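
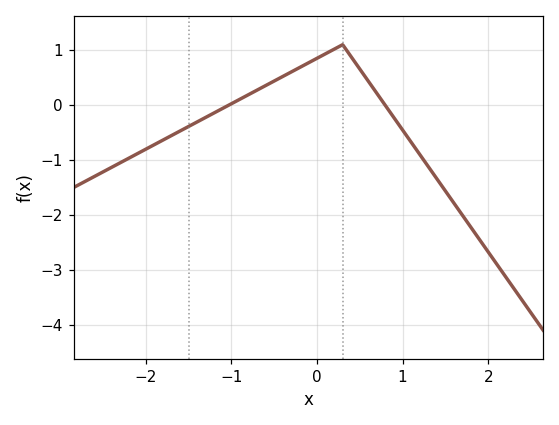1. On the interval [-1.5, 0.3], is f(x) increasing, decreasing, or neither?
increasing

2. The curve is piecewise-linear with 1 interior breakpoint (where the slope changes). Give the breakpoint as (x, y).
(0.3, 1.1)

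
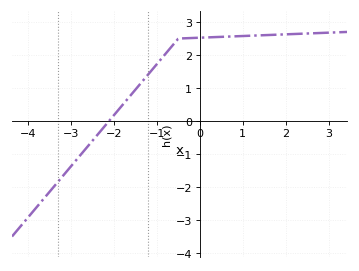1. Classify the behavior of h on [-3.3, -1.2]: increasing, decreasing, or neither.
increasing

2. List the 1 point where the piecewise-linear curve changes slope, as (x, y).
(-0.5, 2.5)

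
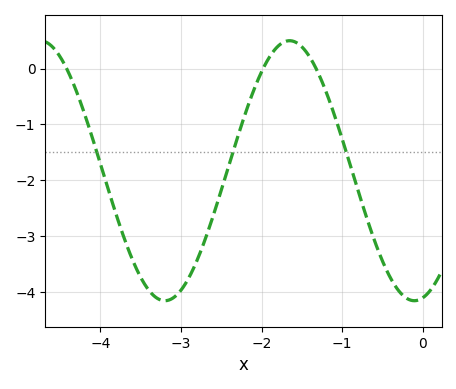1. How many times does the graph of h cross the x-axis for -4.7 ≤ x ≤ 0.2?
3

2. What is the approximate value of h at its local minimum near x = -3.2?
-4.16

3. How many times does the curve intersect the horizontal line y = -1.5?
3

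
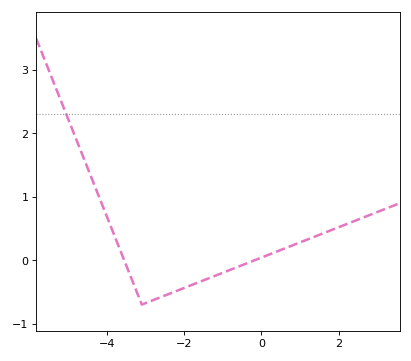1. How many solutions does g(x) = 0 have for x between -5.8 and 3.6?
2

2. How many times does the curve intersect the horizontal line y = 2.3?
1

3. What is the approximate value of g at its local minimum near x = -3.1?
-0.7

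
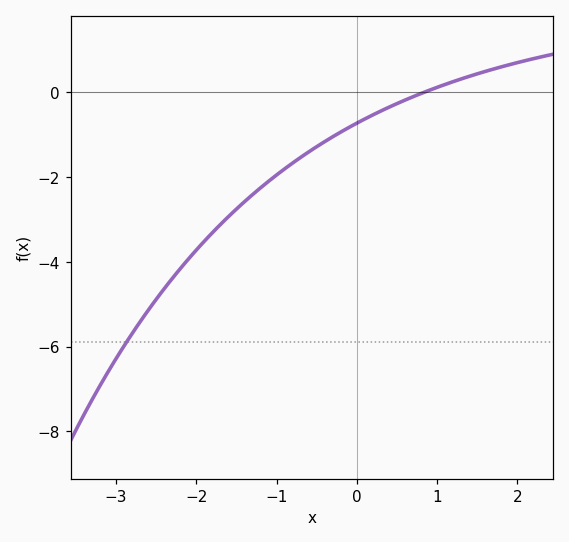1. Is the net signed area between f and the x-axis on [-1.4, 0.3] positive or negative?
negative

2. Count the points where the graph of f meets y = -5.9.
1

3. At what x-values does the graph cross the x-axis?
0.8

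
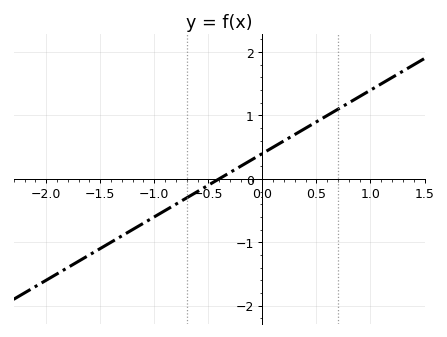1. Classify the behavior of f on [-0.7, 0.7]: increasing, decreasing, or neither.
increasing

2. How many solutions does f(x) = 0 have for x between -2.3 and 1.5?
1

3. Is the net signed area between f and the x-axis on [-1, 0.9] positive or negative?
positive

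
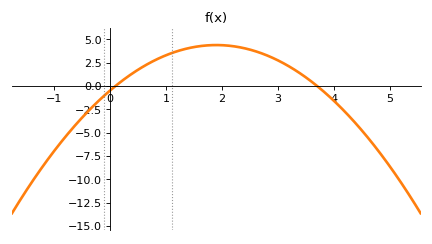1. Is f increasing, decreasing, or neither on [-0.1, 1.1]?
increasing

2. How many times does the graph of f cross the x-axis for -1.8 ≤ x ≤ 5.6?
2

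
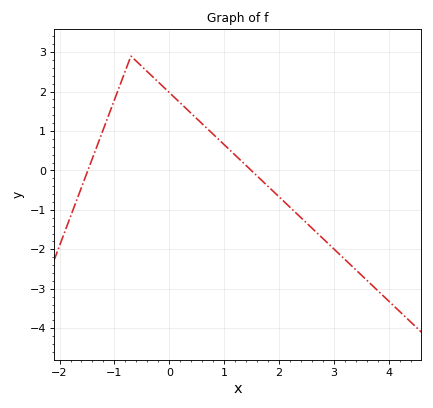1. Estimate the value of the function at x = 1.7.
-0.3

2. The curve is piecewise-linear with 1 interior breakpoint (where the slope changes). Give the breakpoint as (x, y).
(-0.7, 2.9)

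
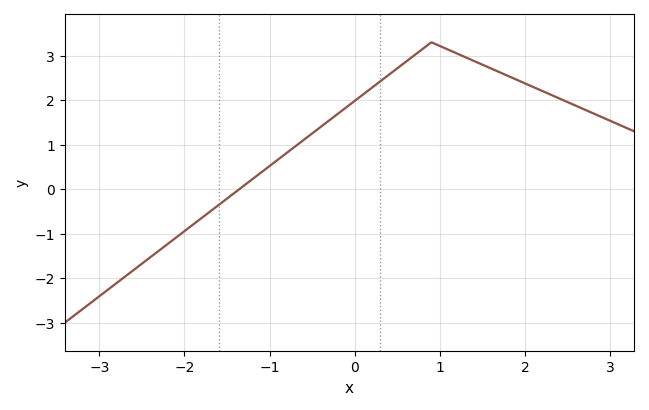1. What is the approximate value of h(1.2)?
3.05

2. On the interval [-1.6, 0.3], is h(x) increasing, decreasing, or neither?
increasing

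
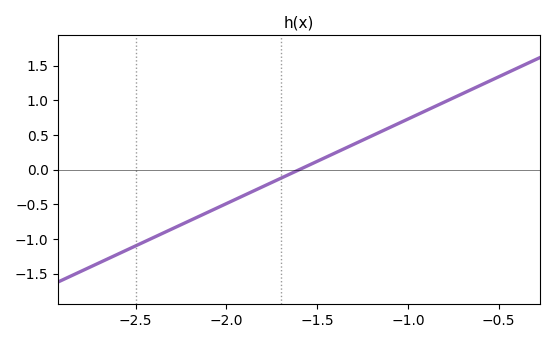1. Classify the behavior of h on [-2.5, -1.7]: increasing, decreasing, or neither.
increasing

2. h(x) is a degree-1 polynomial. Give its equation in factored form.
y = 1.22(x + 1.6)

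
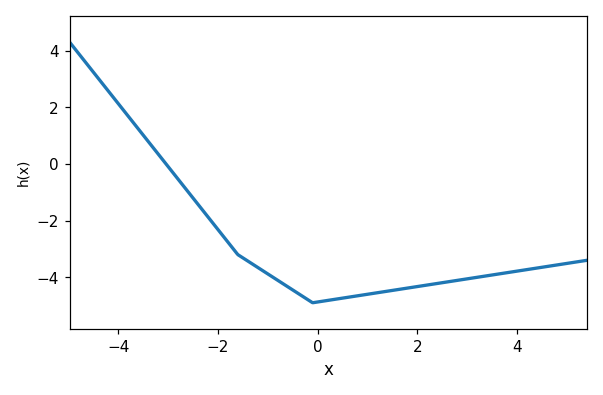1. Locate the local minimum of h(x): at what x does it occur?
0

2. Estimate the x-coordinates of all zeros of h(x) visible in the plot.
-3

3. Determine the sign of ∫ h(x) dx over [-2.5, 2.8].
negative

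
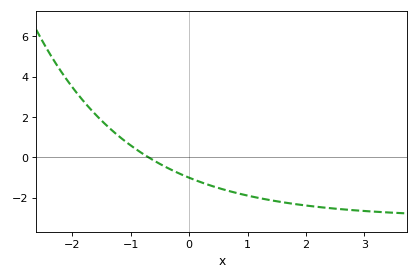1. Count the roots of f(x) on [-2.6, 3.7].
1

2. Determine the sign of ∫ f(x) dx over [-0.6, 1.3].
negative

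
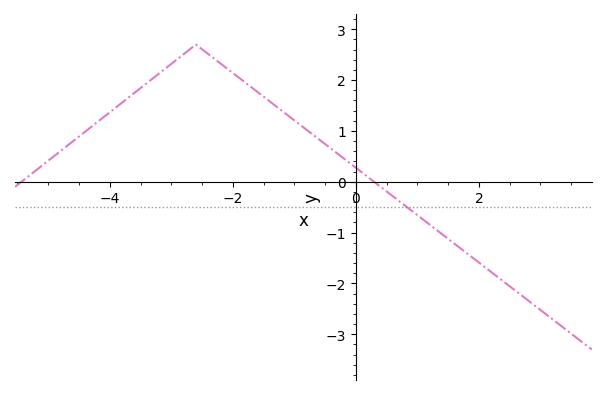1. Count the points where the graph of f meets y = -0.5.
1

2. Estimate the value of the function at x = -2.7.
2.6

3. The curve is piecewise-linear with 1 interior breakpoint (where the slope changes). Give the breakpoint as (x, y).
(-2.6, 2.7)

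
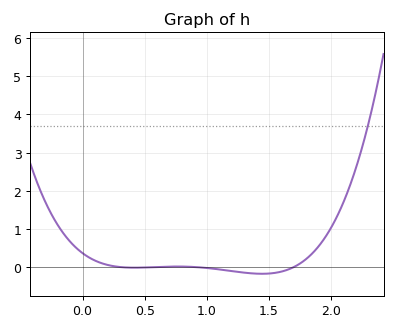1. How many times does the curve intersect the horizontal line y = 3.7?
1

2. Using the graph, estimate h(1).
0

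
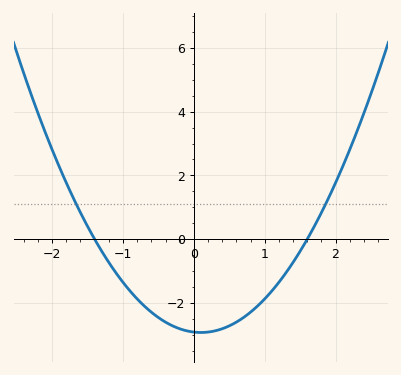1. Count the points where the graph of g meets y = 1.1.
2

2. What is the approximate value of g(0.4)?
-2.81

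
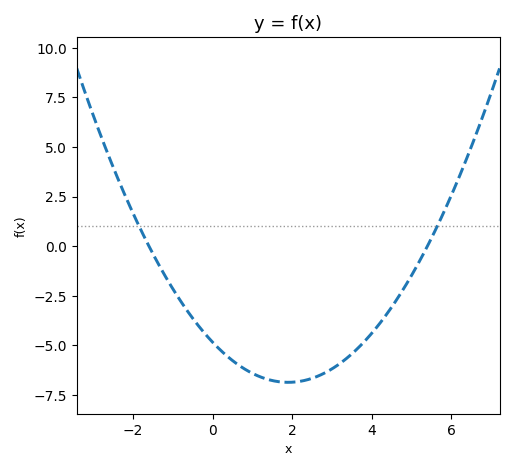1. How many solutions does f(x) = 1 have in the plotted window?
2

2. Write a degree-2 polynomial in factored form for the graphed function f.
y = 0.56(x + 1.6)(x - 5.4)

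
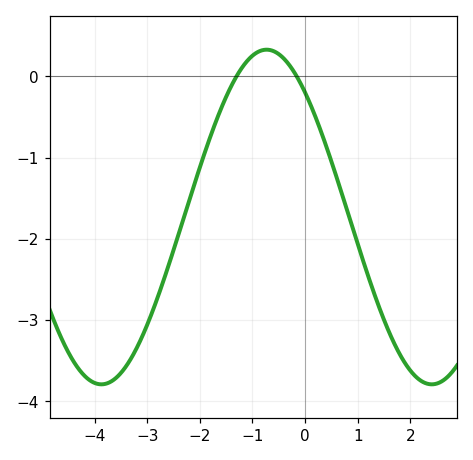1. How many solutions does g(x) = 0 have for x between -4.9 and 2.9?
2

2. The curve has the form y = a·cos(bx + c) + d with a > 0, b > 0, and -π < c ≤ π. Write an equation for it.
y = 2.06cos(1x + 0.732) - 1.73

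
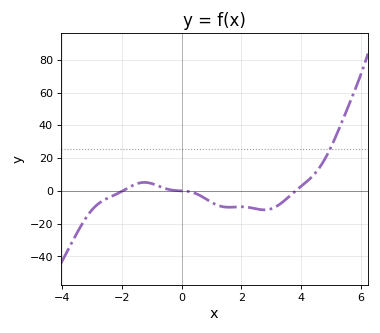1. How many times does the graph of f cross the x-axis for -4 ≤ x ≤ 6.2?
3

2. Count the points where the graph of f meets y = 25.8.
1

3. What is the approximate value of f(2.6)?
-11.3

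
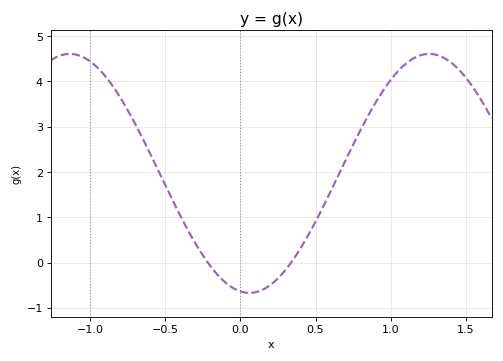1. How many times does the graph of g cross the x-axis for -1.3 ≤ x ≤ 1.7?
2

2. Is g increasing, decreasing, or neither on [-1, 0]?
decreasing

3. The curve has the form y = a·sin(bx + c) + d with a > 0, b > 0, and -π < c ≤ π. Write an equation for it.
y = 2.64sin(2.6x - 1.7) + 1.97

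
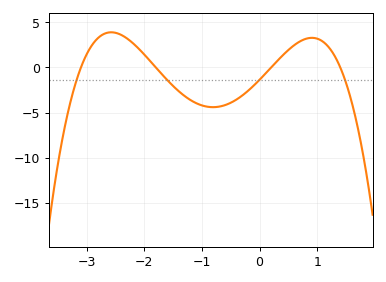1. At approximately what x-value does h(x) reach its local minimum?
-0.8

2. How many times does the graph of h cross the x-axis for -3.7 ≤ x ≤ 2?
4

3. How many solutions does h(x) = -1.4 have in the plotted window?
4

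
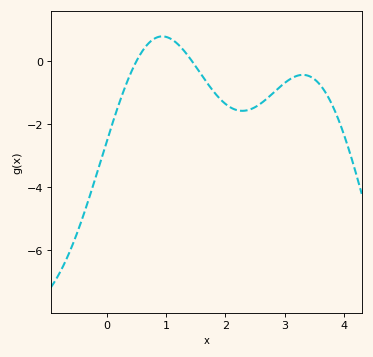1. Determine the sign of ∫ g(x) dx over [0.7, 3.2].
negative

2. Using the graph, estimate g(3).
-0.6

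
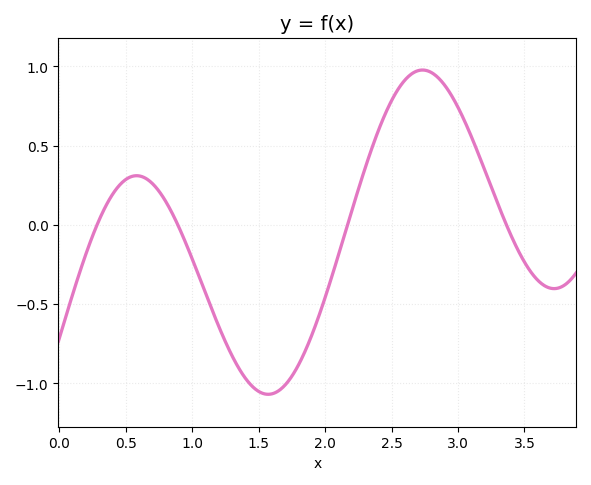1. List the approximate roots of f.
0.3, 0.9, 2.2, 3.4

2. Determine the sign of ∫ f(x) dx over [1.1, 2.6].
negative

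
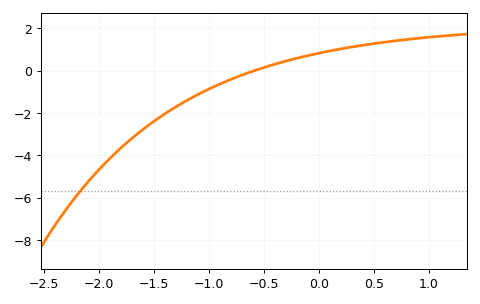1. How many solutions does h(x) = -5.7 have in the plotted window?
1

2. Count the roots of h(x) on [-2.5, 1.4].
1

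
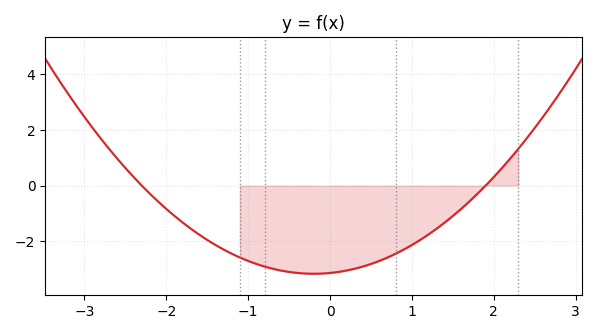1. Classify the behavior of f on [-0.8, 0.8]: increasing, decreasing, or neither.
neither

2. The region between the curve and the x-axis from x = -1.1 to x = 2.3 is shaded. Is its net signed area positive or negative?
negative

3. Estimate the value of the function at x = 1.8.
-0.2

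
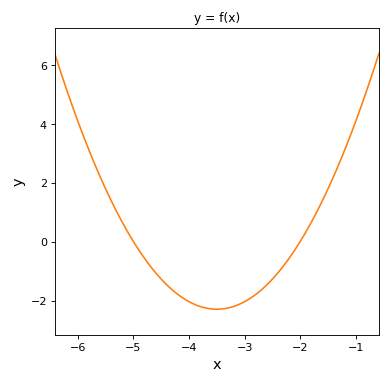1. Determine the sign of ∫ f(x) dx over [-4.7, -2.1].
negative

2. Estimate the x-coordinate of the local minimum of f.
-3.5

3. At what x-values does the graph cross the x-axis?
-5, -2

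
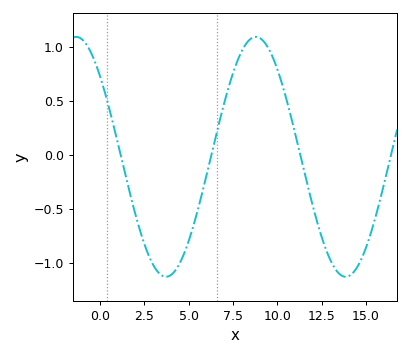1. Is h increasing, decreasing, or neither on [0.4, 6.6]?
neither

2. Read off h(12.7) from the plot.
-0.855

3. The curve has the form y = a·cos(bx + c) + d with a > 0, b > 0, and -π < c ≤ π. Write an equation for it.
y = 1.11cos(0.62x + 0.832) - 0.02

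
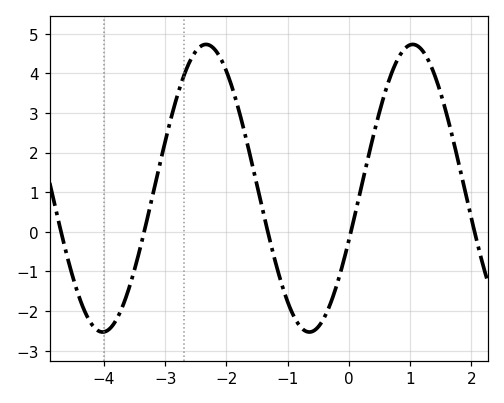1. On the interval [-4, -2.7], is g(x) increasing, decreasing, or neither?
increasing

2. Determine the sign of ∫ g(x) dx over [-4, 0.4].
positive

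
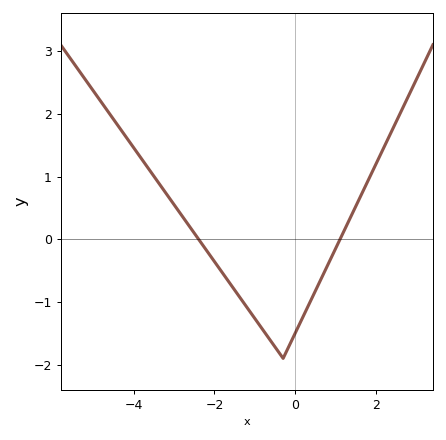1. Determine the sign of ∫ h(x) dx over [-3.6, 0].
negative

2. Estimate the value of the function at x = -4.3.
1.73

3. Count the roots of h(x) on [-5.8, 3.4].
2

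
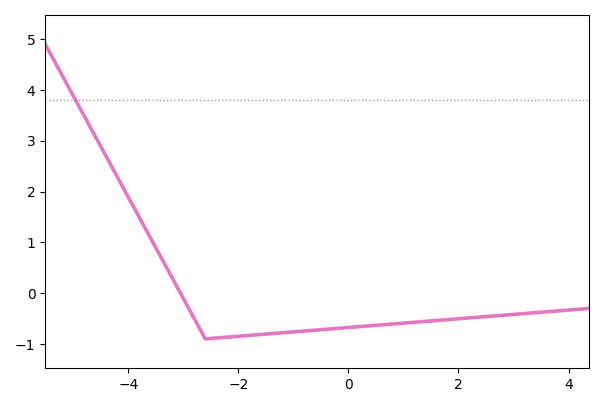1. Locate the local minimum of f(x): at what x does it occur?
-2.6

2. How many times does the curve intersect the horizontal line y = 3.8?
1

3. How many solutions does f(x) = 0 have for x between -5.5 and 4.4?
1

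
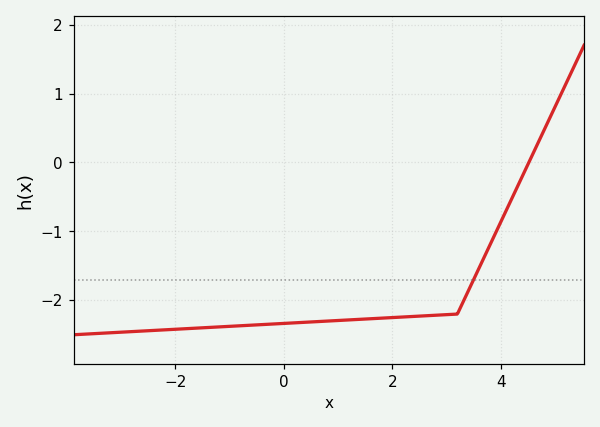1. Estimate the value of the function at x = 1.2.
-2.28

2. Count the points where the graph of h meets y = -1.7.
1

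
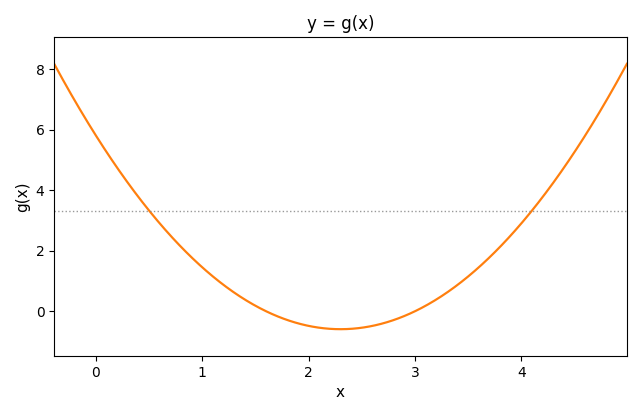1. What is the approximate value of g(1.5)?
0.182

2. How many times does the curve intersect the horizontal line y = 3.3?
2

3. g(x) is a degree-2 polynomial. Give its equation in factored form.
y = 1.21(x - 1.6)(x - 3)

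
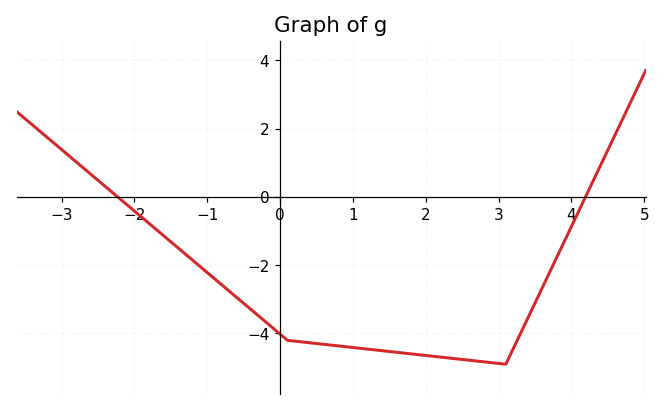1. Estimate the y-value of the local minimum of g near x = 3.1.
-4.8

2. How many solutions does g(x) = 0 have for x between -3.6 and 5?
2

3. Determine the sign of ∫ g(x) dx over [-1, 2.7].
negative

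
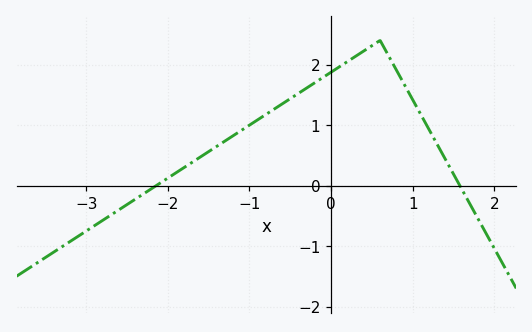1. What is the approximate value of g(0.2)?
2.05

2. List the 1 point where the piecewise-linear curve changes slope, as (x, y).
(0.6, 2.4)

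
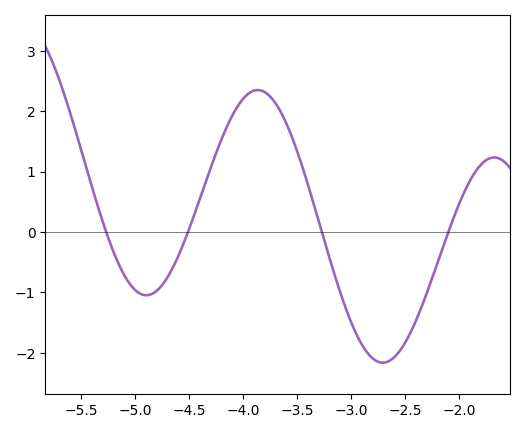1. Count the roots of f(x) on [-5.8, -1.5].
4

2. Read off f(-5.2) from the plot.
-0.32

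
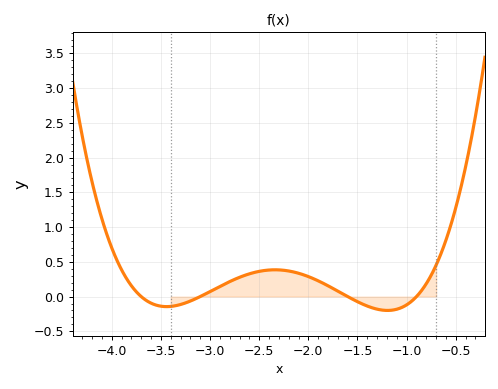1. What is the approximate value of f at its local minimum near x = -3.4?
-0.15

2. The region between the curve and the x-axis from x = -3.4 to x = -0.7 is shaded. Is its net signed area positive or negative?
positive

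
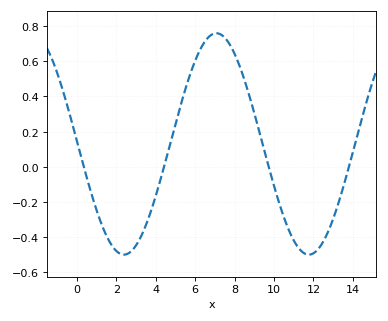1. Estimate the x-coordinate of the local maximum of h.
7.08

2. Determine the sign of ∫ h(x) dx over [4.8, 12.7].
positive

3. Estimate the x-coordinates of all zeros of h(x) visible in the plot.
0.355, 4.42, 9.73, 13.8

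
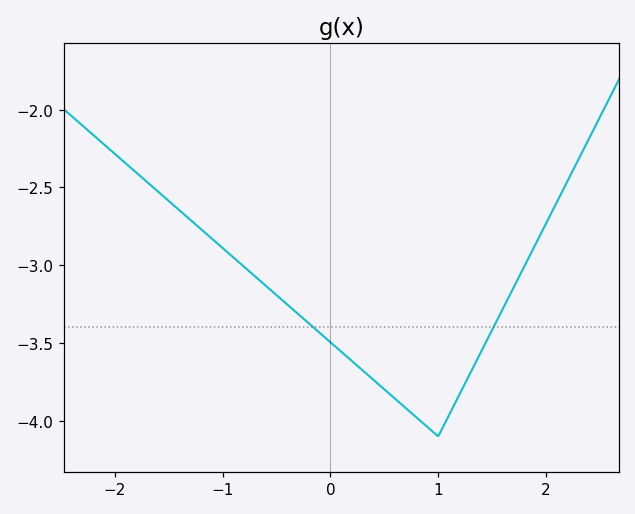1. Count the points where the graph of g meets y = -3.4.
2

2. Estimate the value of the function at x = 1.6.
-3.28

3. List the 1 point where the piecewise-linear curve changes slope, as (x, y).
(1, -4.1)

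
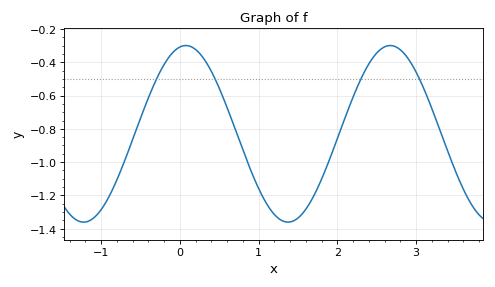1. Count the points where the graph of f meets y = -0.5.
4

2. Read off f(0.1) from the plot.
-0.3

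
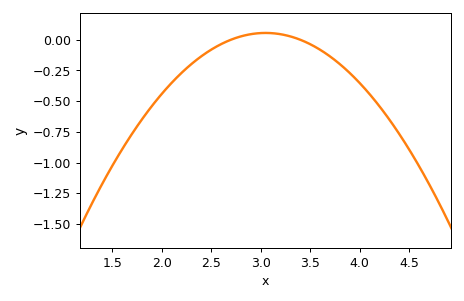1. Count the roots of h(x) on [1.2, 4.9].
2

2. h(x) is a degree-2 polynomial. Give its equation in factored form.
y = -0.45(x - 2.7)(x - 3.4)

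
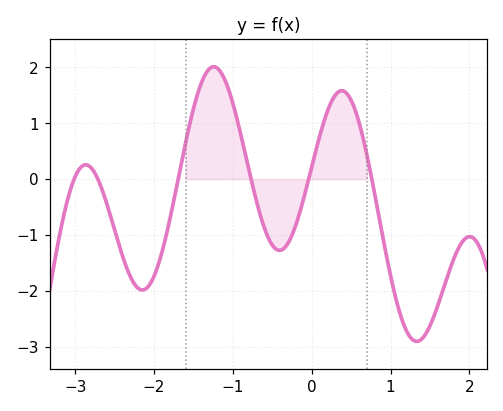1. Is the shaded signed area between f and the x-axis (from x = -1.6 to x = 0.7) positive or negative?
positive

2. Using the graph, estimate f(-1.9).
-1.31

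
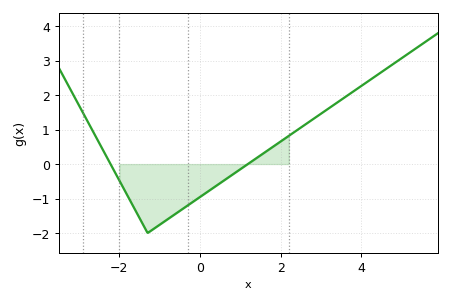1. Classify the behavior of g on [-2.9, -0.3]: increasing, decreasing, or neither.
neither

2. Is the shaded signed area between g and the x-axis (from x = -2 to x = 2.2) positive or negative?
negative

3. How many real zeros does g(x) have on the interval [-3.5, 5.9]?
2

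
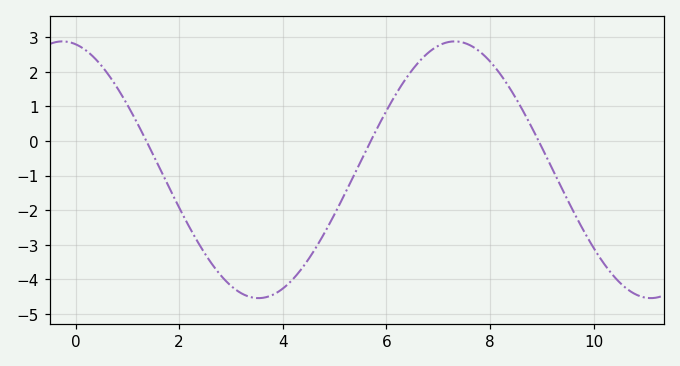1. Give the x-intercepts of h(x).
1.4, 5.6, 9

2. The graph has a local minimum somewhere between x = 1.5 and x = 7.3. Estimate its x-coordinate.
3.6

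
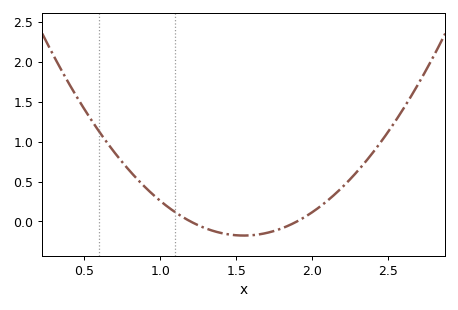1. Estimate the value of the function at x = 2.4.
0.864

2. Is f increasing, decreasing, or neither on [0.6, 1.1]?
decreasing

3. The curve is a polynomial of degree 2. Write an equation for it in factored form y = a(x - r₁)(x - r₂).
y = 1.44(x - 1.2)(x - 1.9)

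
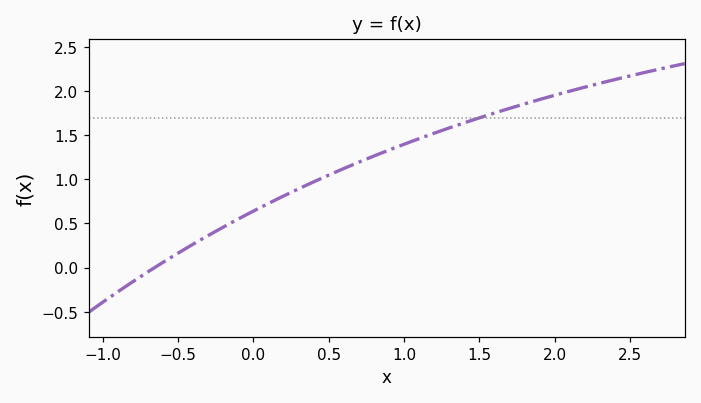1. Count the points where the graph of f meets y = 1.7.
1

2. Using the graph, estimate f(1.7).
1.8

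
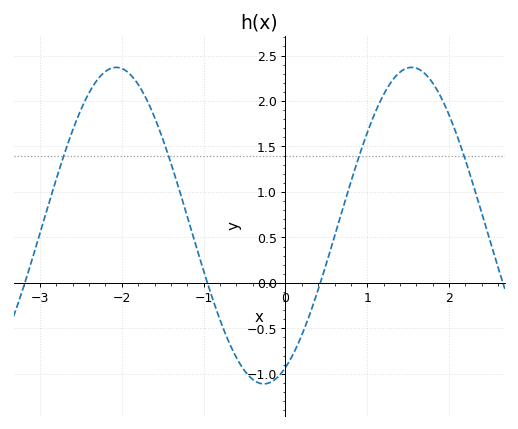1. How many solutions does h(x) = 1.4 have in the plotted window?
4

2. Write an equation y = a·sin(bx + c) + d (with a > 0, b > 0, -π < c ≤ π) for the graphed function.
y = 1.74sin(1.7x - 1.1) + 0.63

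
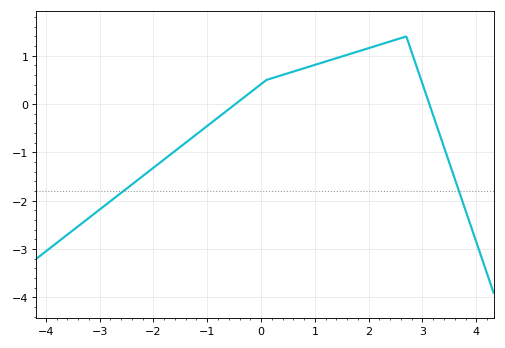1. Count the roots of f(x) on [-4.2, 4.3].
2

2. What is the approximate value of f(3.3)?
-0.563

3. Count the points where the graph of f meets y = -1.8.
2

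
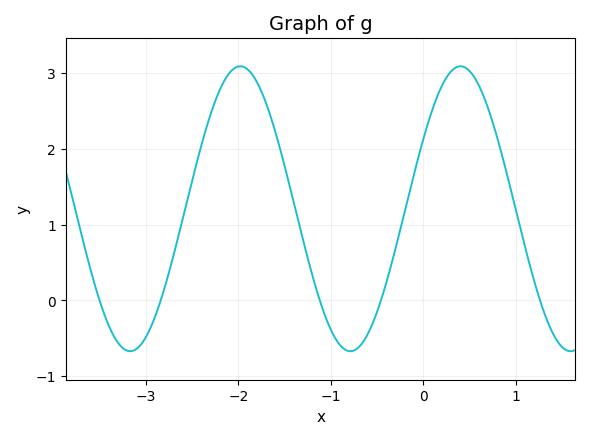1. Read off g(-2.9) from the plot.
-0.2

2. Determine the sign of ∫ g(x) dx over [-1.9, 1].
positive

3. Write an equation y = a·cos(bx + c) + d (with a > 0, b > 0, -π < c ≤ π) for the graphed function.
y = 1.88cos(2.6x - 1.1) + 1.21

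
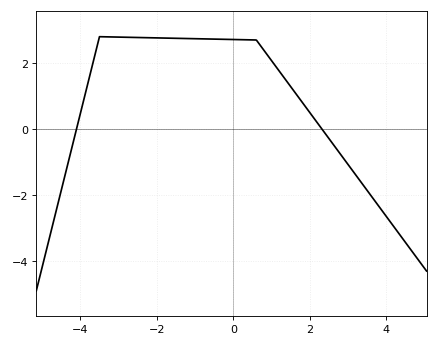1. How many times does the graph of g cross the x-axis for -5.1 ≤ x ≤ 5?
2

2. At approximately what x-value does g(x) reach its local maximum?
-3.5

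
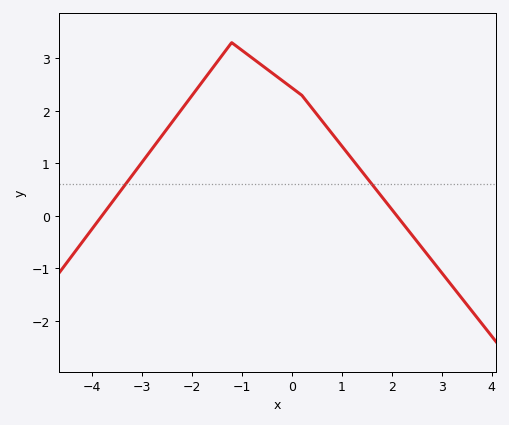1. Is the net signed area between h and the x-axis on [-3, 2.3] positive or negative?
positive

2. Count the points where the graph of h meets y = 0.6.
2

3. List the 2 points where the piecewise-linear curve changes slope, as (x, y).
(-1.2, 3.3); (0.2, 2.3)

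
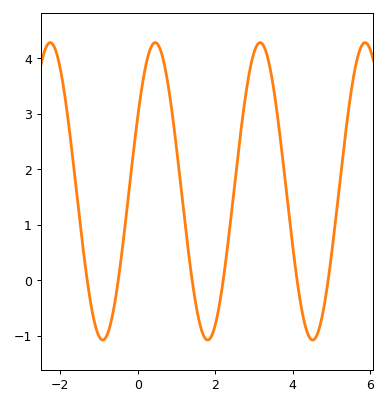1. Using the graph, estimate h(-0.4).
0.5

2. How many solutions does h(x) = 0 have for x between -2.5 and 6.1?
6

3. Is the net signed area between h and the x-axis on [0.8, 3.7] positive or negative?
positive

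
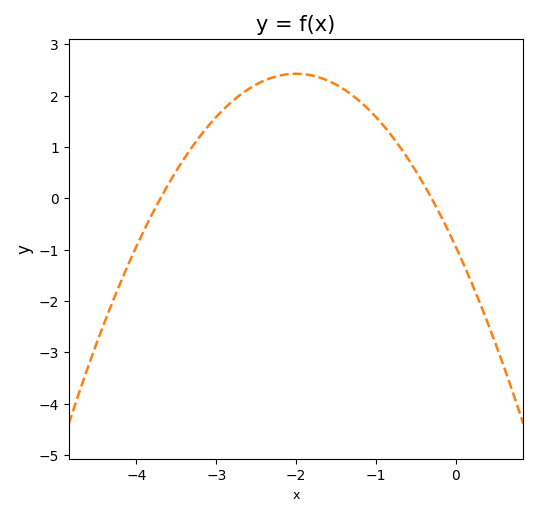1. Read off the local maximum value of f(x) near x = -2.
2.4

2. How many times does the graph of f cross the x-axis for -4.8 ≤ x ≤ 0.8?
2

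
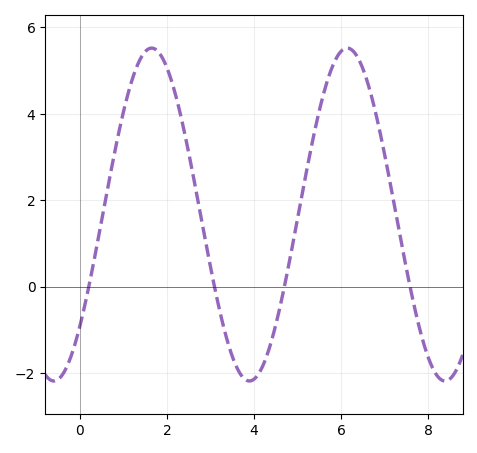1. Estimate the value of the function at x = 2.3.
4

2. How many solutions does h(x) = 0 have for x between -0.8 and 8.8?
4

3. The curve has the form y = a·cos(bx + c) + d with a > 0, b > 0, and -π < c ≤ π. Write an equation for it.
y = 3.85cos(1.4x - 2.3) + 1.67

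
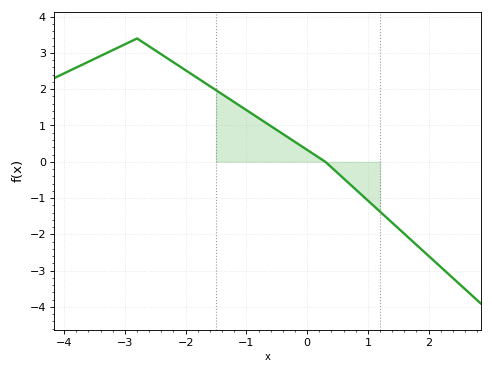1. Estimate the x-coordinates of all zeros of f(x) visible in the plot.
0.3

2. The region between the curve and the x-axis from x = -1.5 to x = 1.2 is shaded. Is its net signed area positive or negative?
positive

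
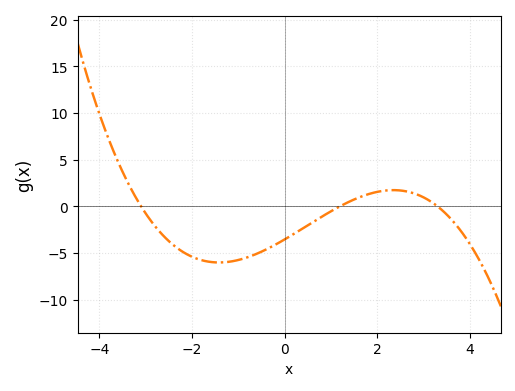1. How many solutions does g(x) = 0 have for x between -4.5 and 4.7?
3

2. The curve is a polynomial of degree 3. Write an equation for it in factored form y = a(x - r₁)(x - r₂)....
y = -0.29(x + 3.1)(x - 1.2)(x - 3.3)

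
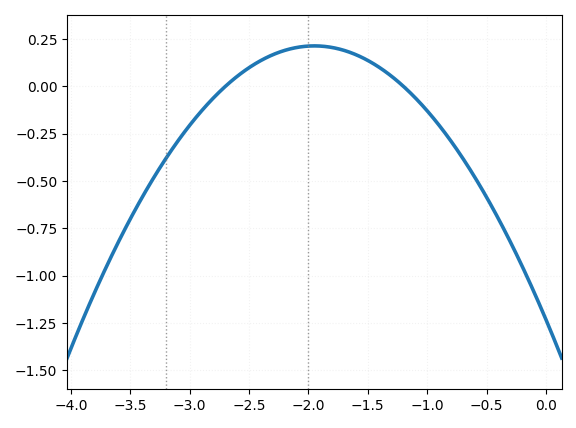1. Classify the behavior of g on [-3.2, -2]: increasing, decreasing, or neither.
increasing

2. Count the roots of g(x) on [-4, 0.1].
2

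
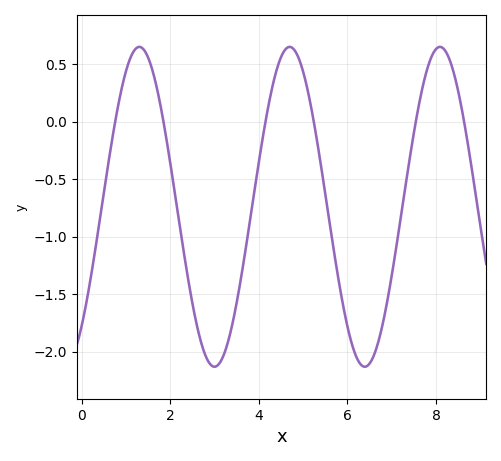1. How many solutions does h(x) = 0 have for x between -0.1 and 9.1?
6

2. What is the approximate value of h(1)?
0.45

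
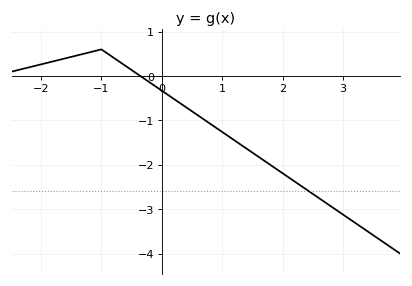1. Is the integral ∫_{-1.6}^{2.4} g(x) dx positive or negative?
negative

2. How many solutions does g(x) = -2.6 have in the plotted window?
1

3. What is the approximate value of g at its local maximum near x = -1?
0.6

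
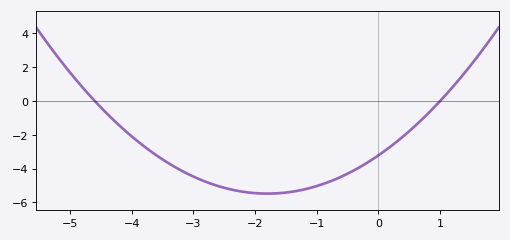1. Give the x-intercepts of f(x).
-4.6, 1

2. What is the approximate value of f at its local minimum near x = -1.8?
-5.49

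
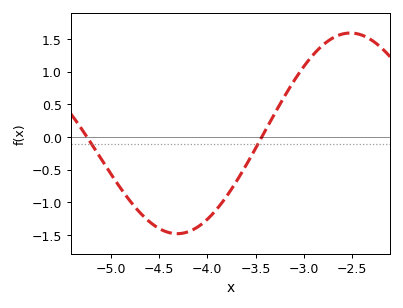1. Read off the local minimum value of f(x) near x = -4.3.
-1.5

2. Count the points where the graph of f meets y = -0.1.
2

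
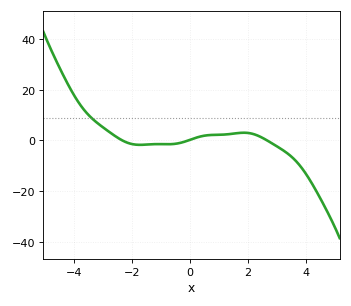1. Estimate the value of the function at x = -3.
5.02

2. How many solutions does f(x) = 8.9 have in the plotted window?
1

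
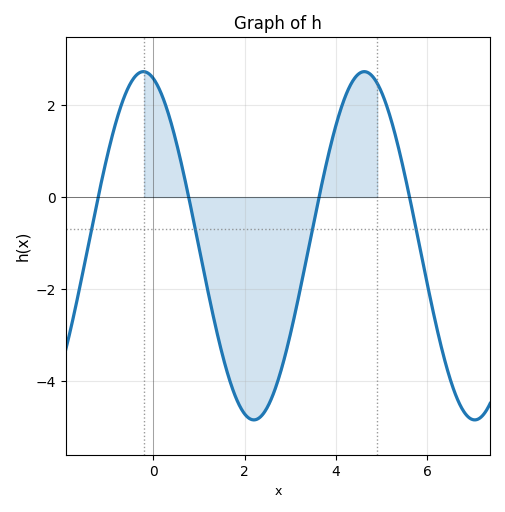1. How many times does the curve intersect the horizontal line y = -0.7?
4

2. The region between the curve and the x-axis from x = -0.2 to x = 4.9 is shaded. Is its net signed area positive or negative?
negative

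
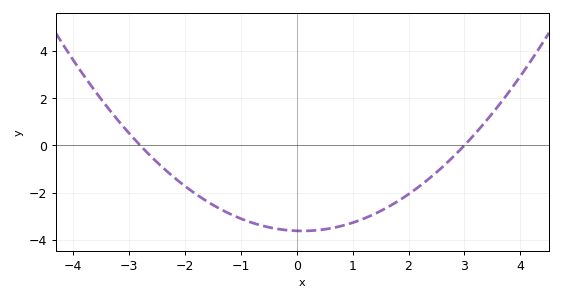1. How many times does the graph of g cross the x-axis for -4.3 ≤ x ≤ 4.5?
2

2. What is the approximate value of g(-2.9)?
0.2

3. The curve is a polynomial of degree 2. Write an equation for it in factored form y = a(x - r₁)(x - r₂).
y = 0.43(x + 2.8)(x - 3)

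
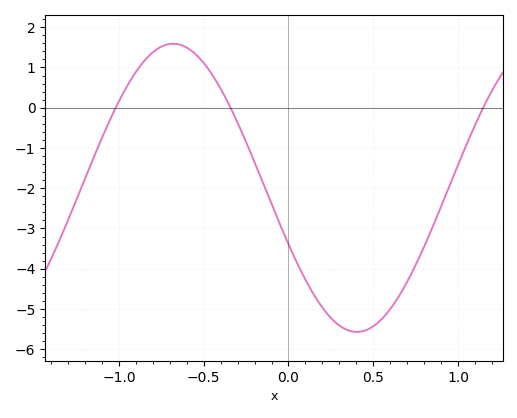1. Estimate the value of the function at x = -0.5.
1.1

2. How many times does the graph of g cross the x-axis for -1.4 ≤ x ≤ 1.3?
3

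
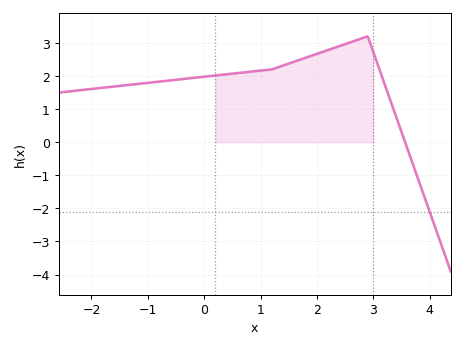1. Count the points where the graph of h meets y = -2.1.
1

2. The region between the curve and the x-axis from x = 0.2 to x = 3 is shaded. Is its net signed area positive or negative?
positive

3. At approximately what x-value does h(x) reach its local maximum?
2.9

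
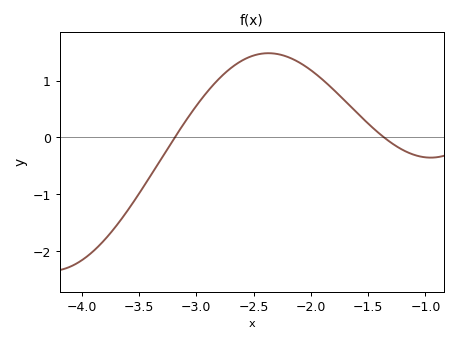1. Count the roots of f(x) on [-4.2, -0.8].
2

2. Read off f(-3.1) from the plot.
0.3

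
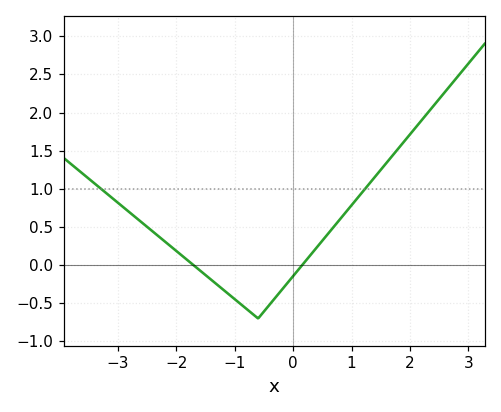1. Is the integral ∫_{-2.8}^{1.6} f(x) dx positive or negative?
positive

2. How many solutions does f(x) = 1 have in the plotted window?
2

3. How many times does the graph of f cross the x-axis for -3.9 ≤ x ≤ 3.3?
2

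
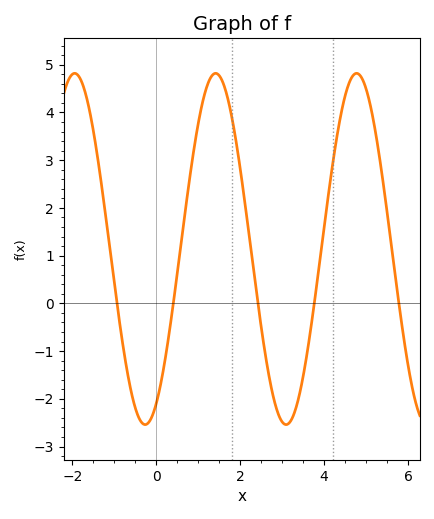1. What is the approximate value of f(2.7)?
-1.6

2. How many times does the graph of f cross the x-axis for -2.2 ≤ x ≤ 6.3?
5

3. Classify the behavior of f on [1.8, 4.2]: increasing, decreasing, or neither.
neither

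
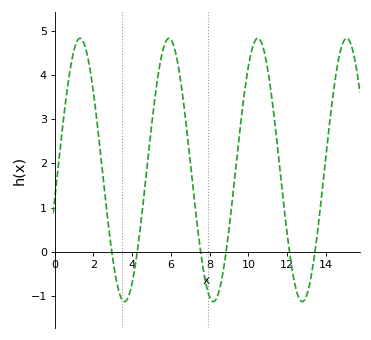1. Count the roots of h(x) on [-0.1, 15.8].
6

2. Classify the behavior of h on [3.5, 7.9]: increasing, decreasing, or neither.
neither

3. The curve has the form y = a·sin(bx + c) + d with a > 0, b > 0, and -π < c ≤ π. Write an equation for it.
y = 2.98sin(1.37x - 0.232) + 1.85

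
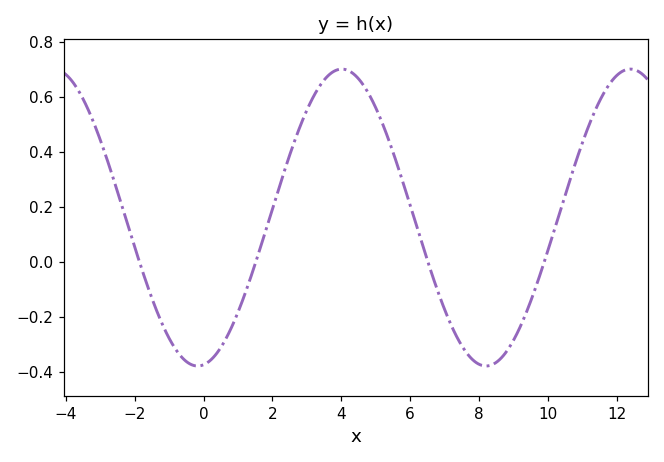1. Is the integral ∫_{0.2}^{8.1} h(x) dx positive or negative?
positive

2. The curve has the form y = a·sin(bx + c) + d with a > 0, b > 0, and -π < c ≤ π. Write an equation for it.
y = 0.54sin(0.75x - 1.44) + 0.16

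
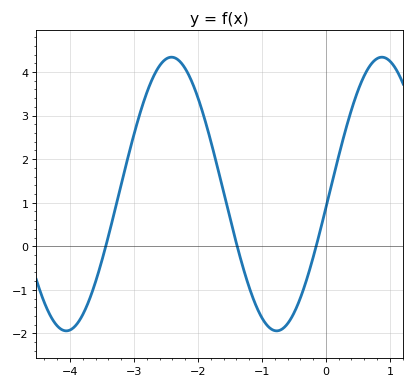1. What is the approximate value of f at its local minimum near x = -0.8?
-1.9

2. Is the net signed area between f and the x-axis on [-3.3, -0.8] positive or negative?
positive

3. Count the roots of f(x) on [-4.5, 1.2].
3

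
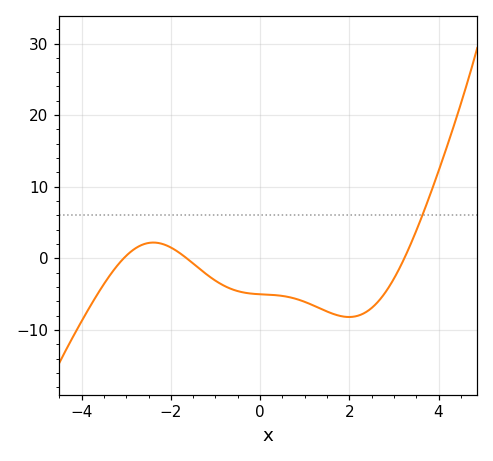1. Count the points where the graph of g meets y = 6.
1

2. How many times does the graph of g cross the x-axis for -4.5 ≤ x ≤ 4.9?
3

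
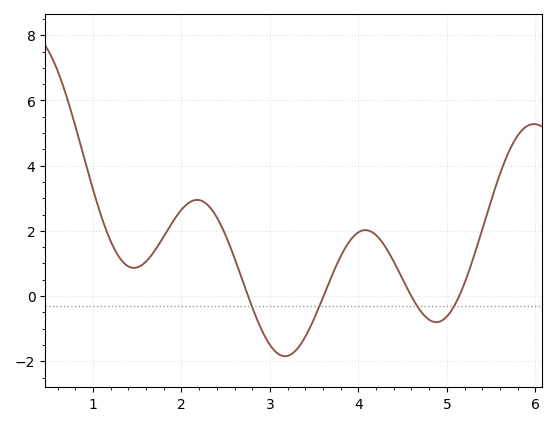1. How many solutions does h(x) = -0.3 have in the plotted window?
4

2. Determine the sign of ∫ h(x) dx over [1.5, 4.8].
positive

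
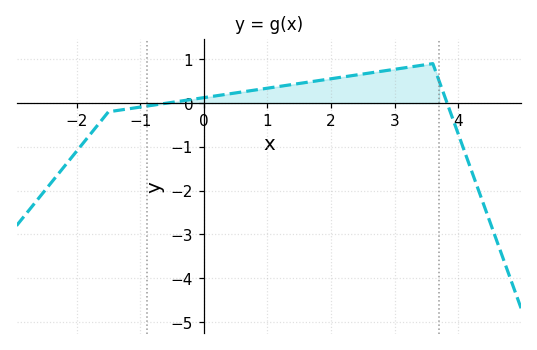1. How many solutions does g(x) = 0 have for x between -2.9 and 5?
2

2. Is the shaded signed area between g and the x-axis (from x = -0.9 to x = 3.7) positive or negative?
positive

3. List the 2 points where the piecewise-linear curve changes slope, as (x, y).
(-1.5, -0.2); (3.6, 0.9)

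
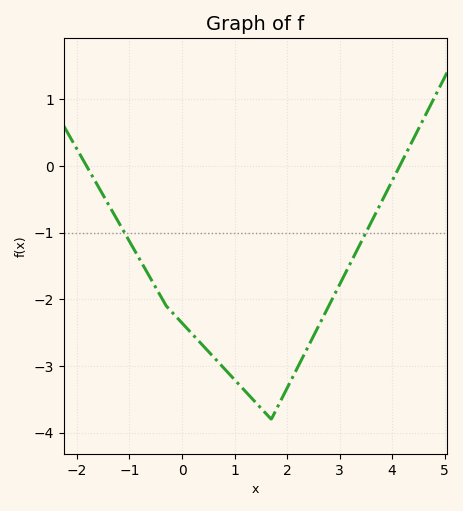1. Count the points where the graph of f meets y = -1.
2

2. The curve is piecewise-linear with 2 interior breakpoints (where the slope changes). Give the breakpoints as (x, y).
(-0.3, -2.1); (1.7, -3.8)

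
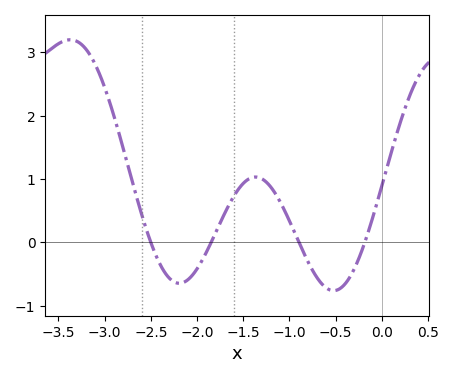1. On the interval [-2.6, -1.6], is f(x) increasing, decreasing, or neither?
neither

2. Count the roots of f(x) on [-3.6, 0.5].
4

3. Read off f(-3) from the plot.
2.4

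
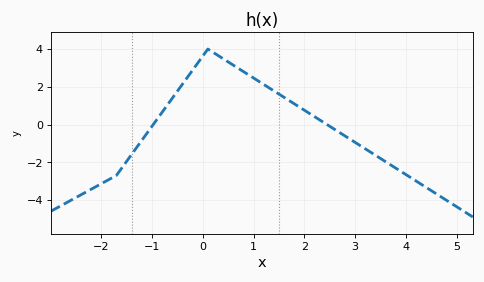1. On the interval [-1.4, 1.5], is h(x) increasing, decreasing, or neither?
neither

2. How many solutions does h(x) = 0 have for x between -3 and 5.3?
2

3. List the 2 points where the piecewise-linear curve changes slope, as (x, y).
(-1.7, -2.7); (0.1, 4)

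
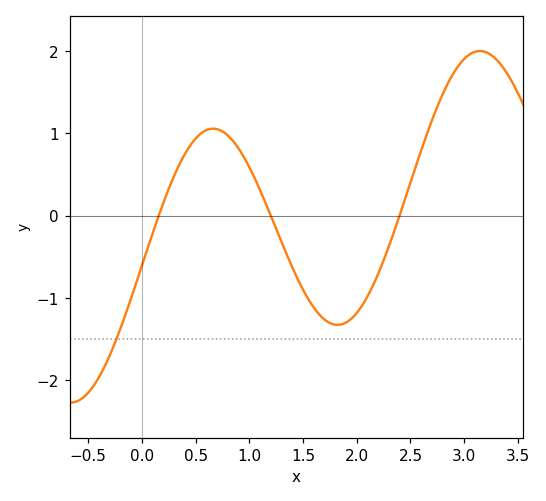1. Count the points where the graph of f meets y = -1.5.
1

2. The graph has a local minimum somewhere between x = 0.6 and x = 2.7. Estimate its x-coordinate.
1.82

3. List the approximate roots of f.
0.157, 1.2, 2.4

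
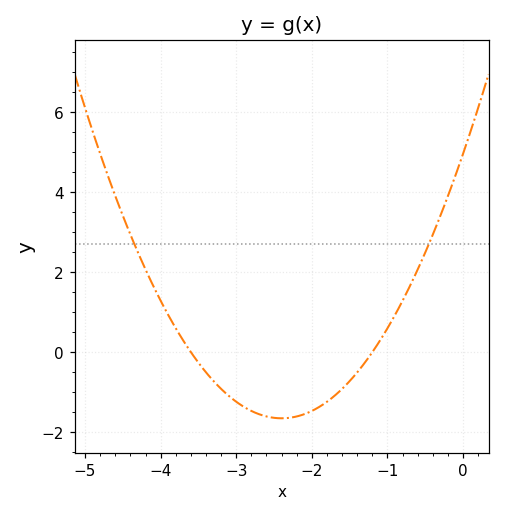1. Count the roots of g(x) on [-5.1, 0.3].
2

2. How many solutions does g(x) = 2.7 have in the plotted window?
2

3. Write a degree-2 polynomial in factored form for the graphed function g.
y = 1.15(x + 3.6)(x + 1.2)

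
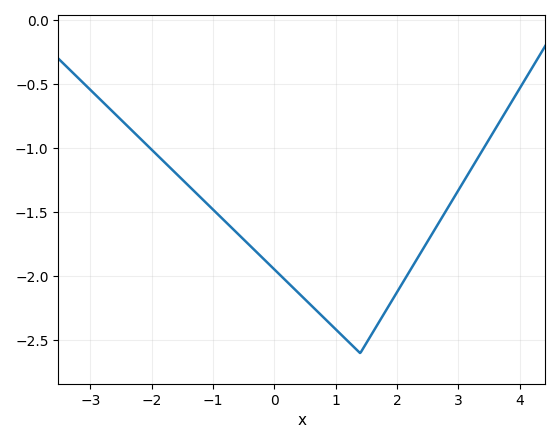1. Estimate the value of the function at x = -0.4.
-1.75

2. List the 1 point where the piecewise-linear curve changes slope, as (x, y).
(1.4, -2.6)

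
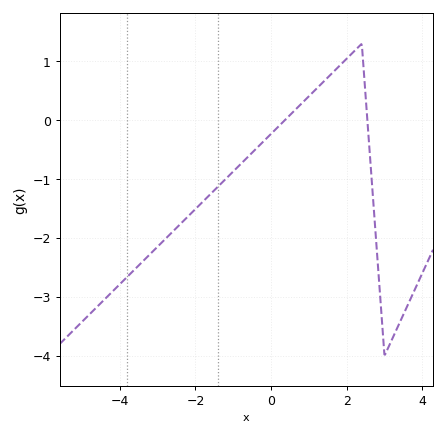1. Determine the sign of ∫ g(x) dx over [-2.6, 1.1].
negative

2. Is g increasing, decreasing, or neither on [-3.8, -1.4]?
increasing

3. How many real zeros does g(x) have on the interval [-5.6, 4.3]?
2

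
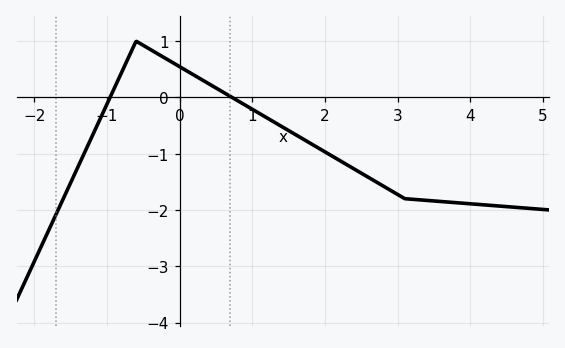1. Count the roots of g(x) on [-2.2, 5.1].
2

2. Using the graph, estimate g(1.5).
-0.6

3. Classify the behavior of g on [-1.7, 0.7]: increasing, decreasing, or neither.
neither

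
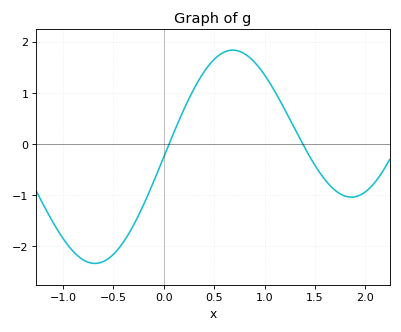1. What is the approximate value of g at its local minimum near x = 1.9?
-1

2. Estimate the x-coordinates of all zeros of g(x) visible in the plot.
0.05, 1.4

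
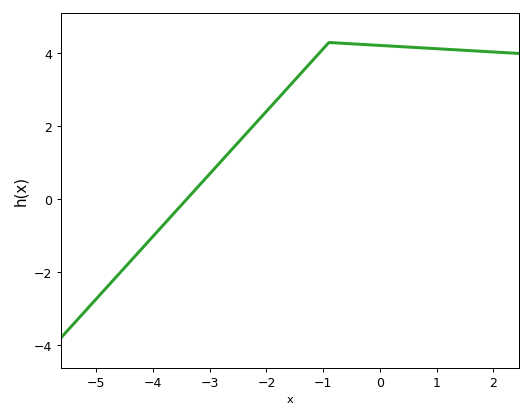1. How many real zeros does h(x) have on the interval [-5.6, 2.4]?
1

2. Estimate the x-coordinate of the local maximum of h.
-0.8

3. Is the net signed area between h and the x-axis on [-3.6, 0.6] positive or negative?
positive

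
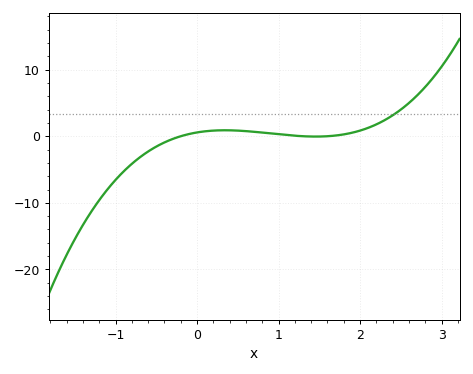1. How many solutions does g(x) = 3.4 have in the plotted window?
1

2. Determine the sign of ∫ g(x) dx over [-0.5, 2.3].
positive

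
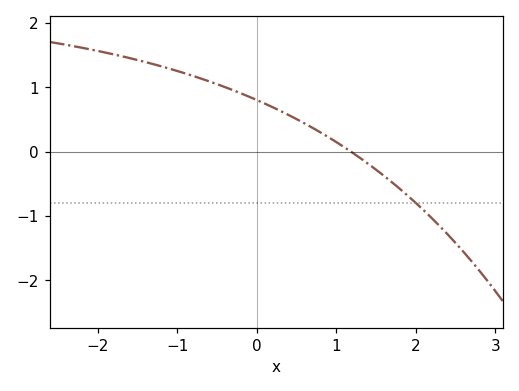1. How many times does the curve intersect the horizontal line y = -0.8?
1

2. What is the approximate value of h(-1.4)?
1.39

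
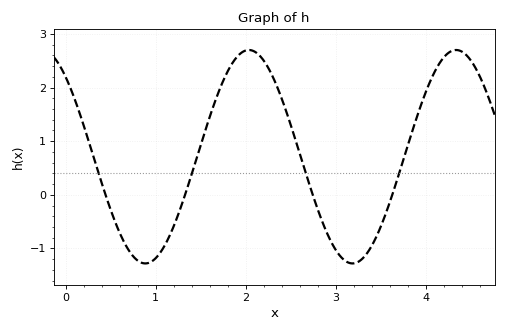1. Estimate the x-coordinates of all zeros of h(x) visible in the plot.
0.4, 1.3, 2.7, 3.6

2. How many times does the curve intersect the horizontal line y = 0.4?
4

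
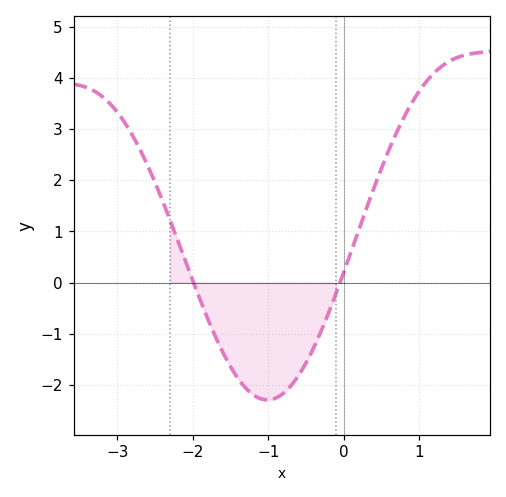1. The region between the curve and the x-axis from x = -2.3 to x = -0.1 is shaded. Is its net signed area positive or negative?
negative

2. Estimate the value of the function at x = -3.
3.3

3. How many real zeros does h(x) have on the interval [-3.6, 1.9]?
2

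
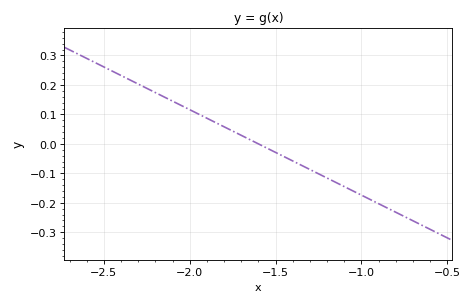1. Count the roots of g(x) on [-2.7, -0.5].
1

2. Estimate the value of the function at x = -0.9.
-0.203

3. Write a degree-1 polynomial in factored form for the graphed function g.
y = -0.29(x + 1.6)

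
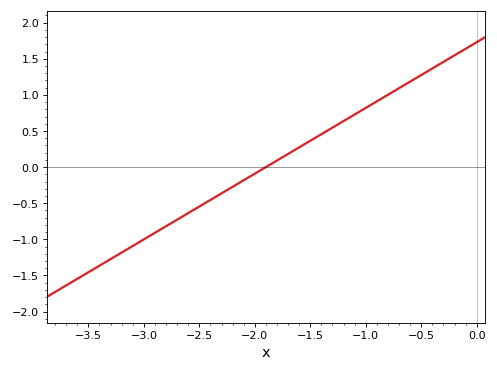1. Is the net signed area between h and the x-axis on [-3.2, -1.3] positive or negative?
negative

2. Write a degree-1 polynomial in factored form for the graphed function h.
y = 0.91(x + 1.9)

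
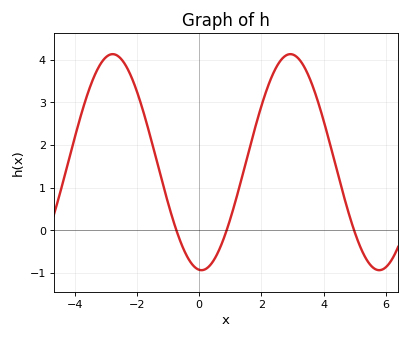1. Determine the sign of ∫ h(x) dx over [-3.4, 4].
positive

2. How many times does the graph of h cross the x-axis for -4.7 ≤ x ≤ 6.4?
3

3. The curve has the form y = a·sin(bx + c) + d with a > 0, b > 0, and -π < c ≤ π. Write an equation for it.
y = 2.53sin(1.1x - 1.65) + 1.6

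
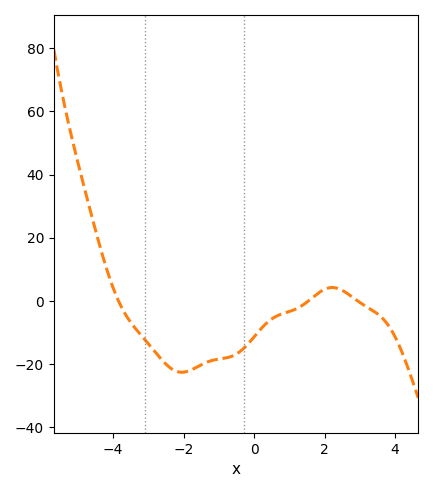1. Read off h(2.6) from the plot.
2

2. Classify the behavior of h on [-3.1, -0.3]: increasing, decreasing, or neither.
neither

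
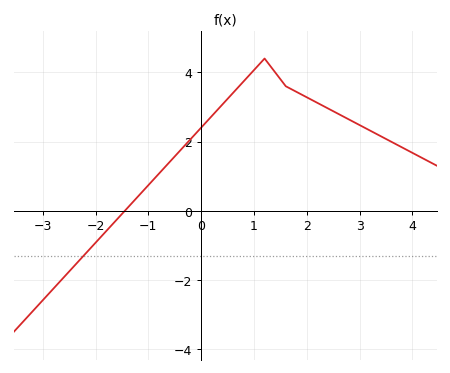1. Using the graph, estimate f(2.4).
2.96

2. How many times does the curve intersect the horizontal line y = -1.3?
1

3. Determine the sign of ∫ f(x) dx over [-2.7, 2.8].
positive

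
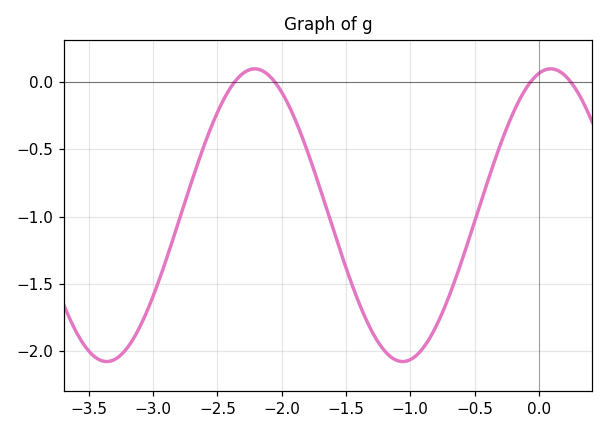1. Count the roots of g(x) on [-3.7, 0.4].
4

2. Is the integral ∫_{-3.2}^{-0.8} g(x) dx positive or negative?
negative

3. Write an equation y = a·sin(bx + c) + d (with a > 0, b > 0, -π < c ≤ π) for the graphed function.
y = 1.09sin(2.73x + 1.32) - 0.99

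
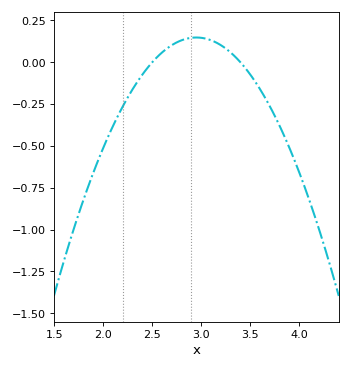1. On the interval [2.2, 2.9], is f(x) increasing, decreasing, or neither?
increasing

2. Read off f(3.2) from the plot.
0.102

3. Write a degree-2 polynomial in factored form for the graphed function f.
y = -0.73(x - 2.5)(x - 3.4)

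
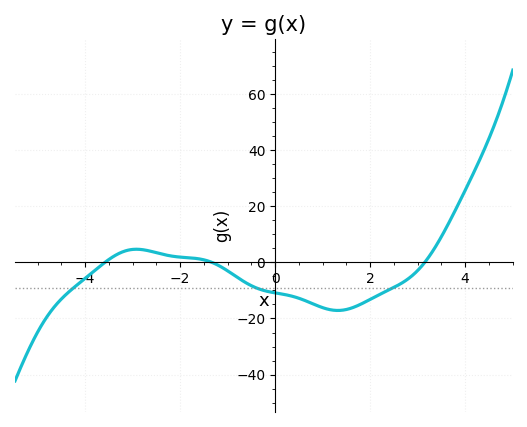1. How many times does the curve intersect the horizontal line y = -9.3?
3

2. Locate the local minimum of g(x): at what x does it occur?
1.4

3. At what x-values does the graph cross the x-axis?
-3.6, -1.4, 3.2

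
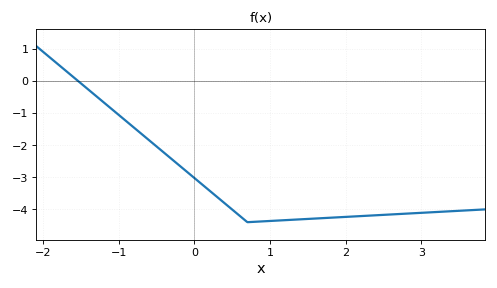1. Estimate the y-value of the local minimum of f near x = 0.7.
-4.4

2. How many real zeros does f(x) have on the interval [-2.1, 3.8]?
1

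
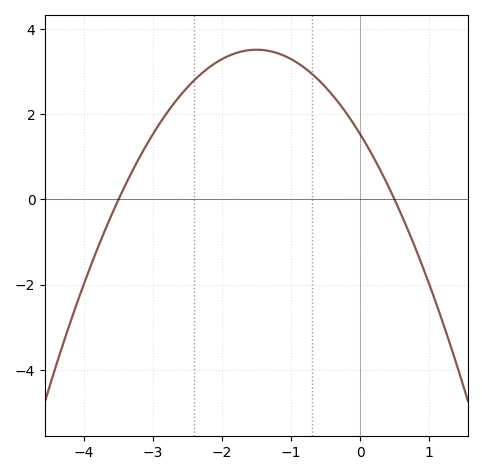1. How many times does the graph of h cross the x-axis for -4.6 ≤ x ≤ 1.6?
2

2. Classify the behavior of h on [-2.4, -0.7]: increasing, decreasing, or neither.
neither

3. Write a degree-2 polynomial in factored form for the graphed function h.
y = -0.88(x + 3.5)(x - 0.5)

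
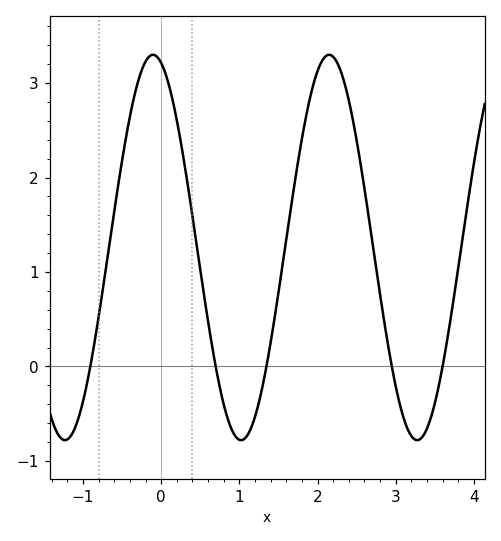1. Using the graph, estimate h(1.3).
-0.2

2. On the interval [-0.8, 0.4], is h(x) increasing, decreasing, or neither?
neither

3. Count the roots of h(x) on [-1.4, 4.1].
5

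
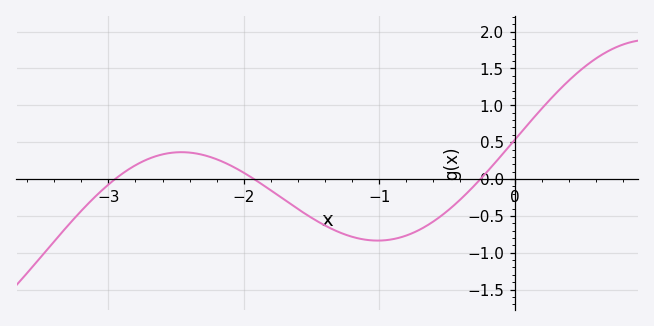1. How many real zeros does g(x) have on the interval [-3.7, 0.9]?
3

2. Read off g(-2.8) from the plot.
0.187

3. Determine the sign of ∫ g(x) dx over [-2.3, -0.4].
negative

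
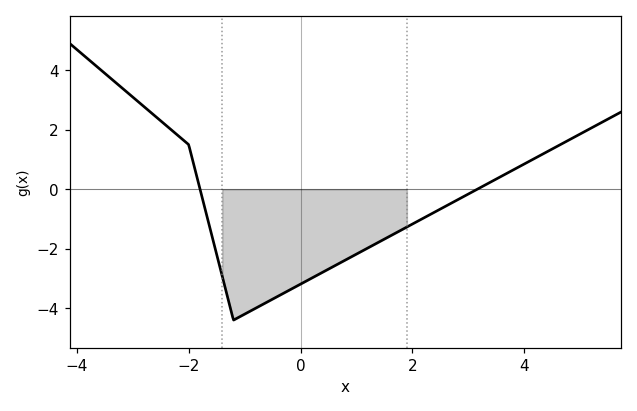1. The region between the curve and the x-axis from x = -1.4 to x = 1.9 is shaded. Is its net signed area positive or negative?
negative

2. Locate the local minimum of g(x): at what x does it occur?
-1.2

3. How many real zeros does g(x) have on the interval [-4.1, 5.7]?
2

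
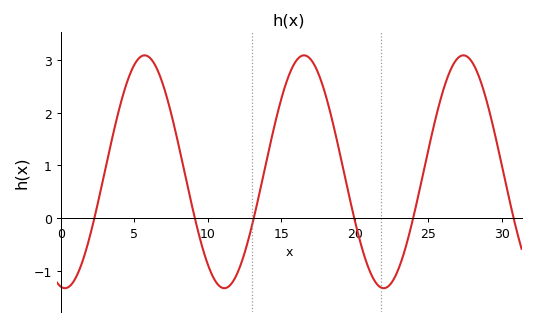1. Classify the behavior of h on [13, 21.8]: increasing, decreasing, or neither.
neither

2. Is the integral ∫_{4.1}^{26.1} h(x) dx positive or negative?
positive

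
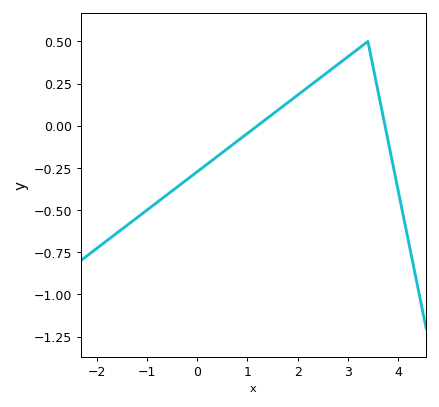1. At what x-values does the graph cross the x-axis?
1.2, 3.7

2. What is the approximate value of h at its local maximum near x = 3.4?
0.5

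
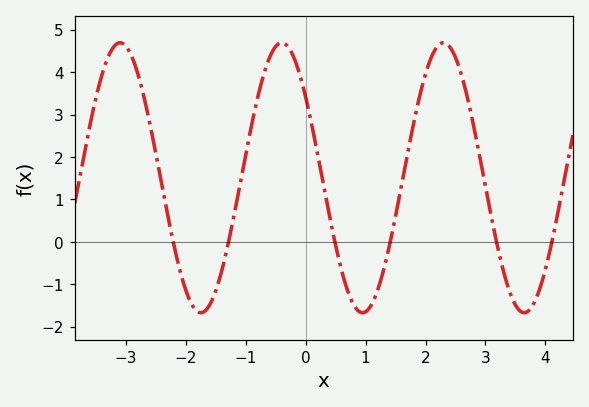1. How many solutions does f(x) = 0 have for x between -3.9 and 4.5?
6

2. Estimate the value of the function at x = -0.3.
4.61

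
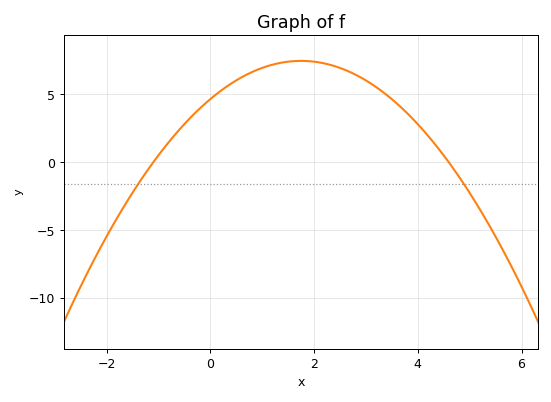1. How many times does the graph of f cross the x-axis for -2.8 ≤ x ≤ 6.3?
2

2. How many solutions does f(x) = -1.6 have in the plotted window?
2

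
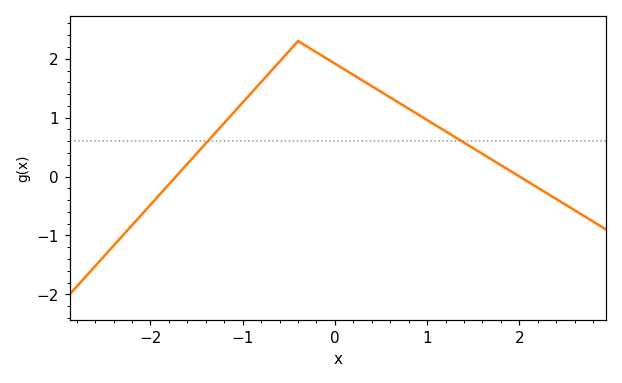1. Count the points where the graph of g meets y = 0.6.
2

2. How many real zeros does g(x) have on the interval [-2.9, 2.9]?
2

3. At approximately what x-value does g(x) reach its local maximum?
-0.401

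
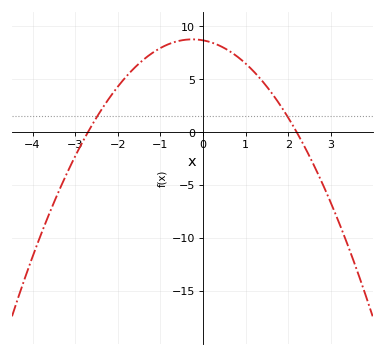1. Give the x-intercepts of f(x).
-2.6, 2.2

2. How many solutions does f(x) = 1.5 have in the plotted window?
2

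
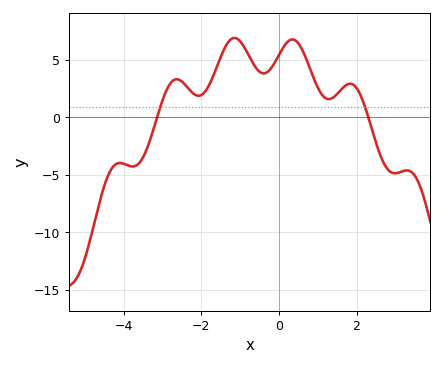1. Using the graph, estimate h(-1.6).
4.5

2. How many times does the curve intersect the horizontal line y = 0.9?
2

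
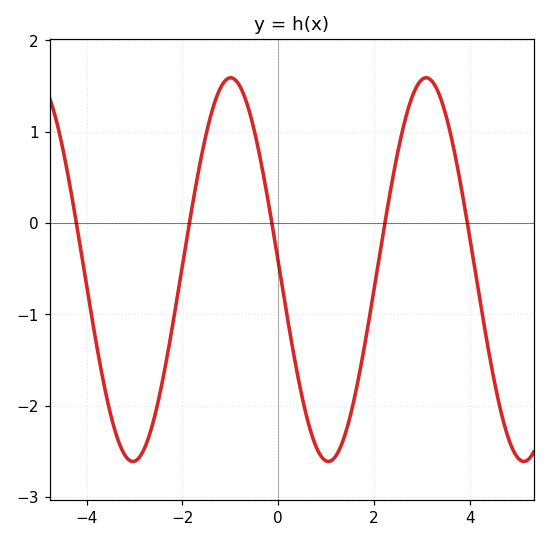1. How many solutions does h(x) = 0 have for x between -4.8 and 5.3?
5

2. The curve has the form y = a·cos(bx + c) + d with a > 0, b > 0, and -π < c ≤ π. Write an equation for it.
y = 2.1cos(1.54x + 1.53) - 0.51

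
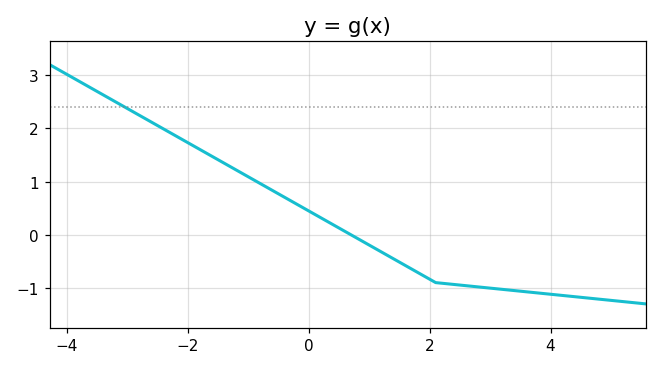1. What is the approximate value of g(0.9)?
-0.1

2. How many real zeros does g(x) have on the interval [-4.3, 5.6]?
1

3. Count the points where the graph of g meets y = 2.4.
1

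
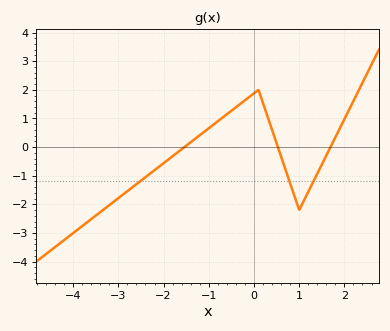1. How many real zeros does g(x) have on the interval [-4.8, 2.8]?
3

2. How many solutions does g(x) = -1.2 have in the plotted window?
3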